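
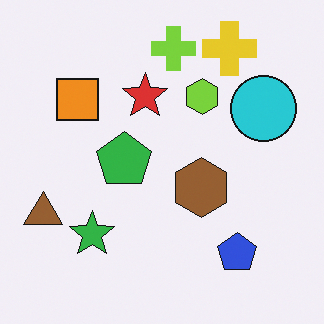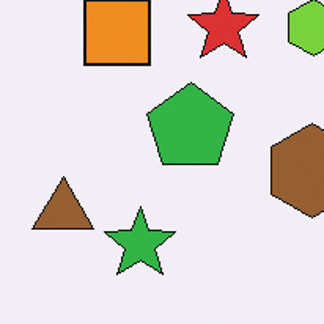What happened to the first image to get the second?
The second image is the first cropped to a modestly smaller region and rescaled.

The visible shapes are larger and the field of view is narrower; shapes near the original edges may be partly or wholly outside the frame — a crop-and-rescale.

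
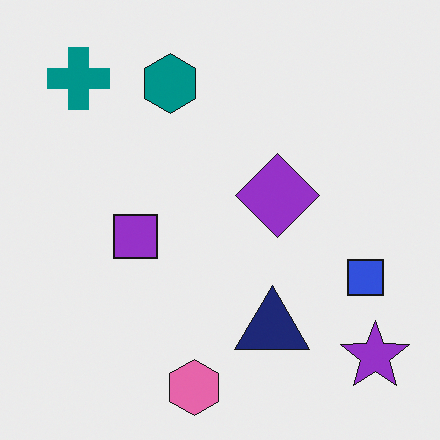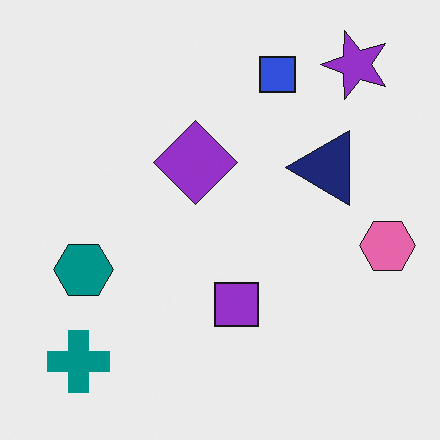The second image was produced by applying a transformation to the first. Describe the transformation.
The second image is the first rotated 90° counter-clockwise.

The purple star sits in the bottom-right of the first image and the top-right of the second — consistent with a whole-image 90° counter-clockwise rotation.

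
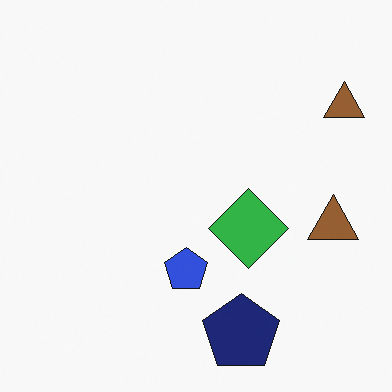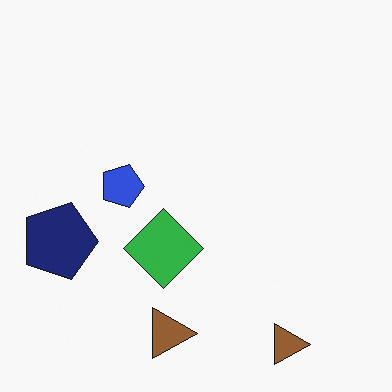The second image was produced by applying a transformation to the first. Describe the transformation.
This is the original image rotated 90° clockwise.

The navy pentagon sits in the bottom of the first image and the left of the second — consistent with a whole-image 90° clockwise rotation.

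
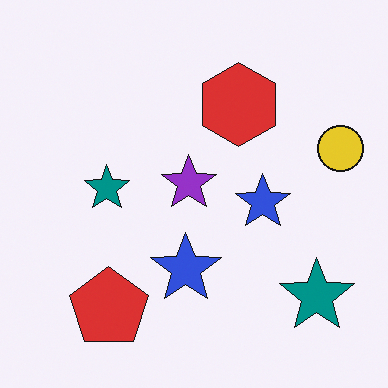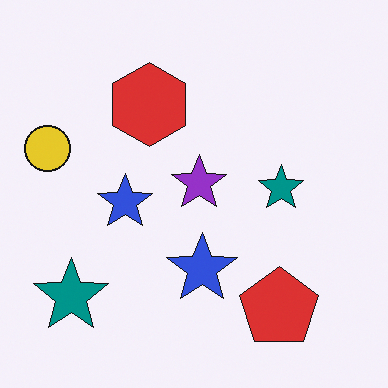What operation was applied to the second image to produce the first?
The transformation is: flipped horizontally (left ↔ right).

The yellow circle is in the left of the second image and the right of the first — shapes on opposite sides of the vertical midline have swapped in a mirror flip.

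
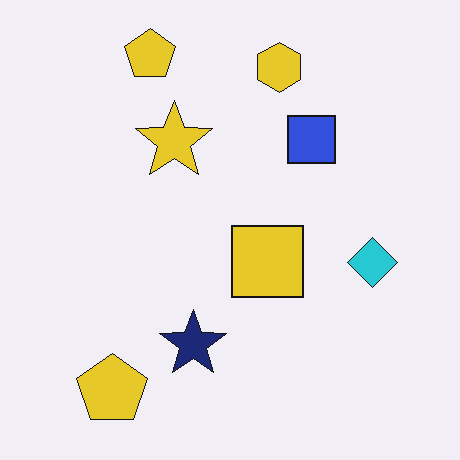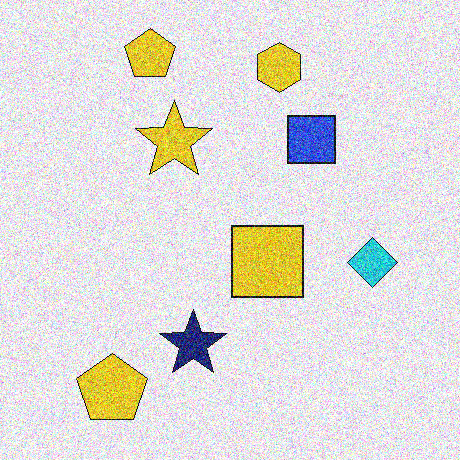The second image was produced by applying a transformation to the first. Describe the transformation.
The second image is the first degraded with a thick layer of grain.

Random speckle covers the whole image, including the flat background.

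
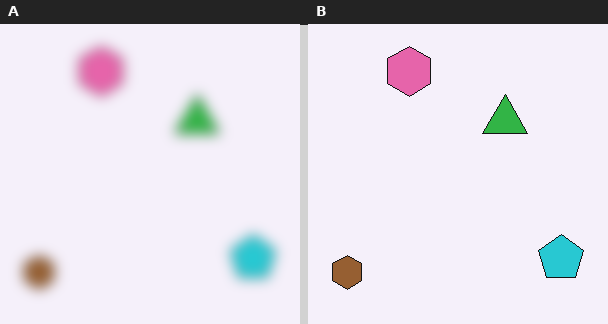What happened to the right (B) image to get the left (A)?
The transformation is: heavily blurred.

Shape edges and outlines are uniformly softened across the whole image.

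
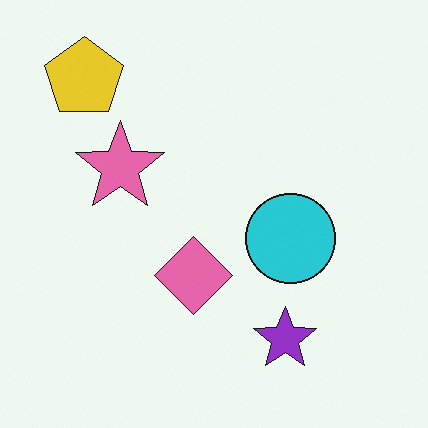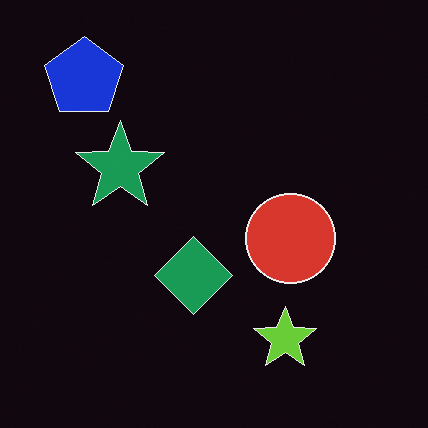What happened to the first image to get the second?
The image was color-inverted (negative).

The light background has become dark and every shape's color is its complement — a photographic negative.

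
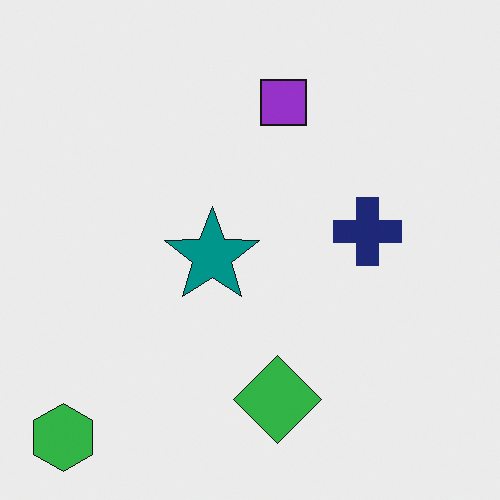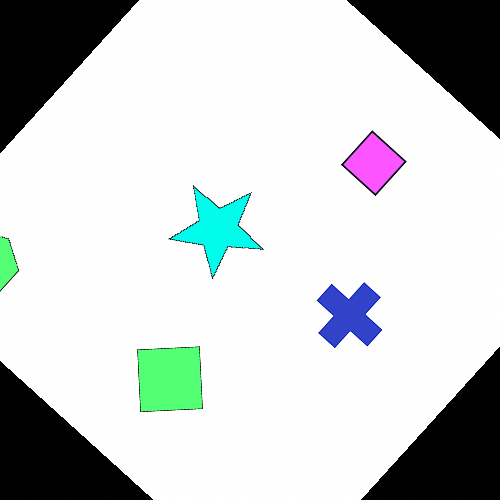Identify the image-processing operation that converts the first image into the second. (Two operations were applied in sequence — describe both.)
This is the original image rotated clockwise by a large amount — several tens of degrees, then brightened a lot.

Every shape is tilted by the same angle and the image corners show triangular fill wedges — a whole-image rotation by a non-right angle. Every pixel — background and shapes alike — is uniformly brightened.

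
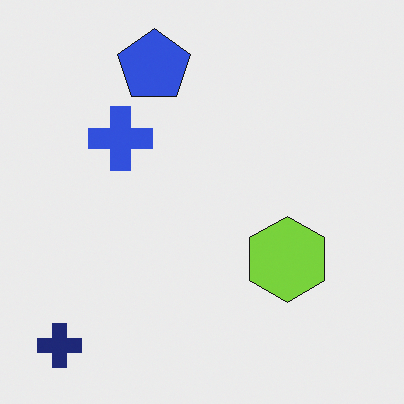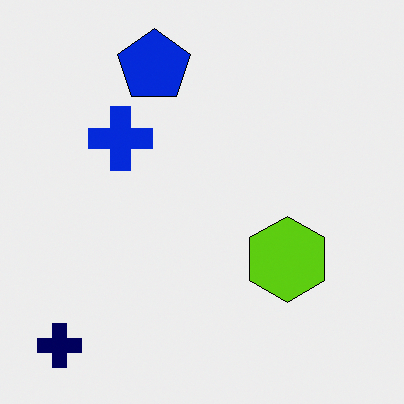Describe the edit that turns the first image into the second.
This is the original image given slightly increased contrast.

Tones are pushed away from mid-grey across the whole image — a global contrast change.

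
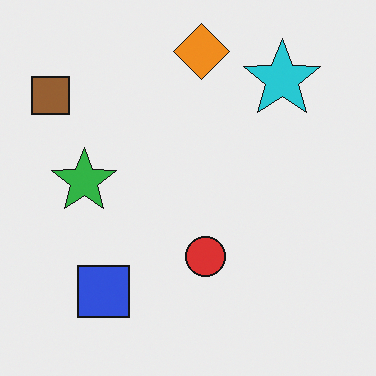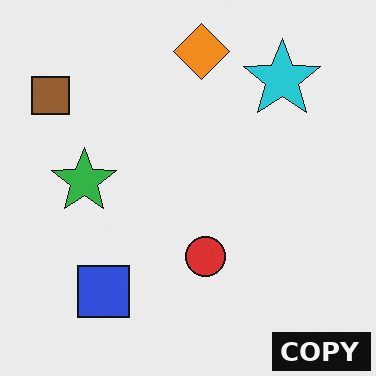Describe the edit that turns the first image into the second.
Watermarked with the text "COPY" in the lower-right corner.

A dark label reading "COPY" appears in the lower-right corner.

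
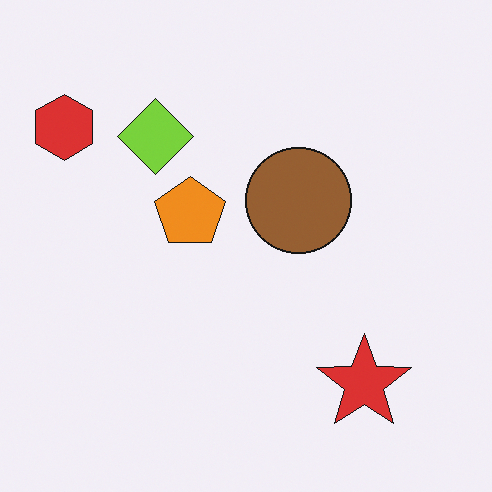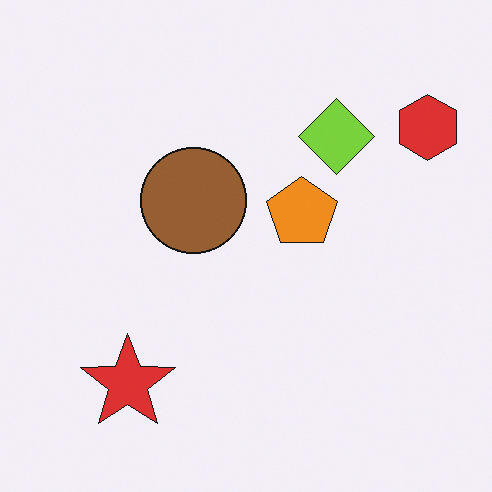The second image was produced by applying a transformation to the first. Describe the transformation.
This is the original image flipped horizontally (left ↔ right).

The red hexagon is in the top-left of the first image and the top-right of the second — shapes on opposite sides of the vertical midline have swapped in a mirror flip.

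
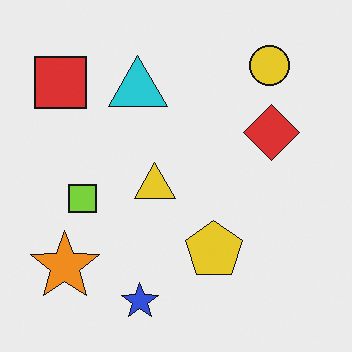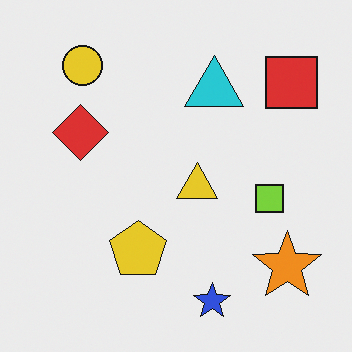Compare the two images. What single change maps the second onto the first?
The image was flipped horizontally (left ↔ right).

The red square is in the top-right of the second image and the top-left of the first — shapes on opposite sides of the vertical midline have swapped in a mirror flip.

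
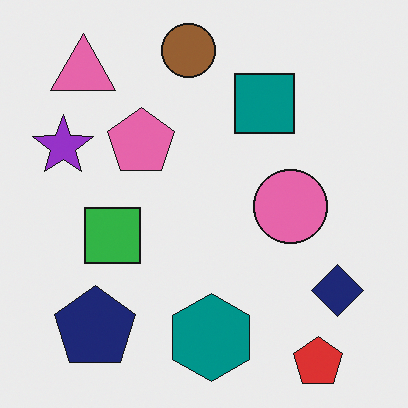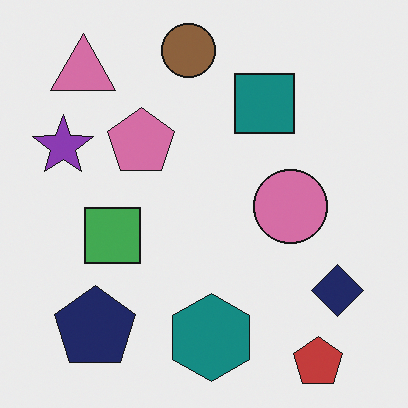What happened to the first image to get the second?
It was slightly desaturated.

All colors are more muted and greyish — a global saturation change.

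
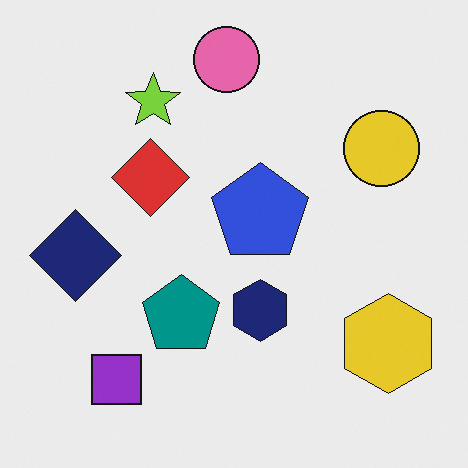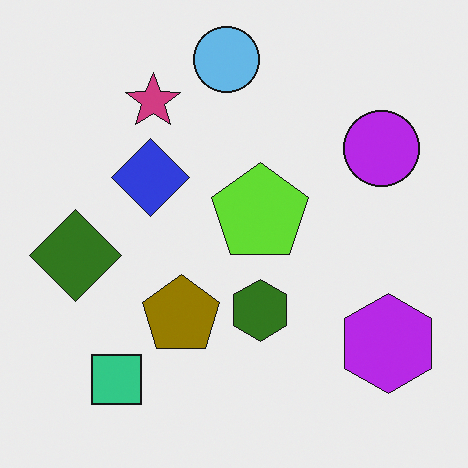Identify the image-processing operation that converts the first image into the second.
The transformation is: hue-shifted by a large amount.

Every shape's color has rotated by the same amount around the hue wheel — a uniform hue shift.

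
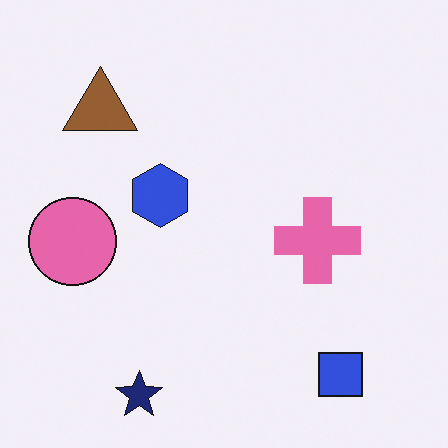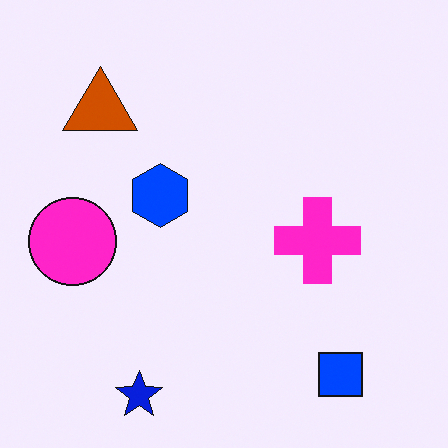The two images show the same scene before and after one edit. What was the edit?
The second image is the first made much more vivid (saturation change).

All colors are more vivid — a global saturation change.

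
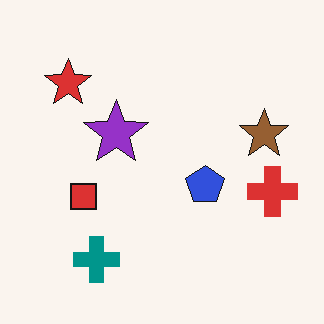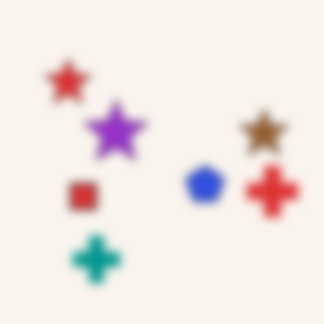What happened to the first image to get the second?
Strongly gaussian-blurred.

Shape edges and outlines are uniformly softened across the whole image.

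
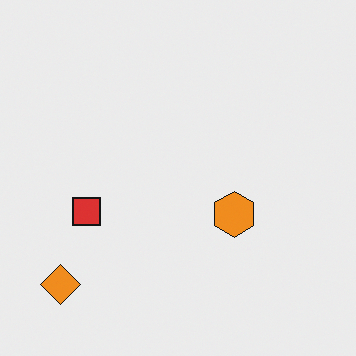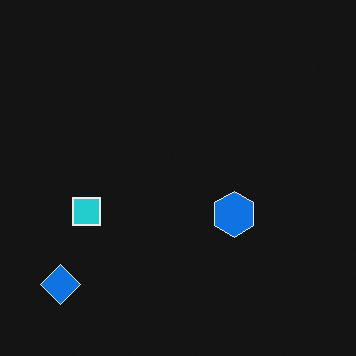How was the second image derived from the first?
This is the original image color-inverted (negative).

The light background has become dark and every shape's color is its complement — a photographic negative.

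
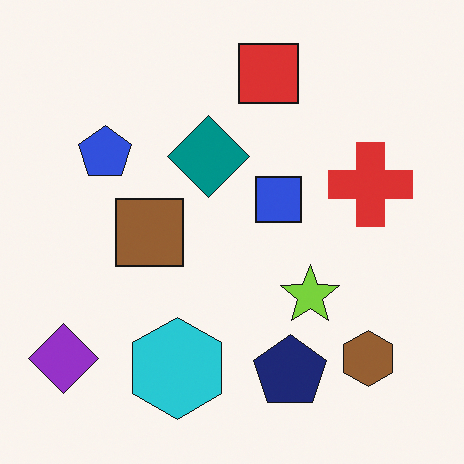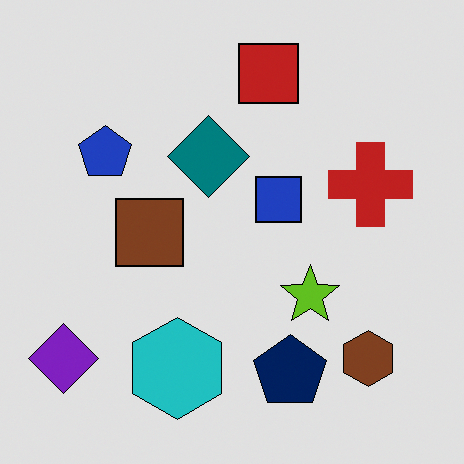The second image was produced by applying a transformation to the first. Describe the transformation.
Moderately posterized.

Each flat color has snapped to a coarser quantized level — most visibly, the near-white background has dropped to a flat grey.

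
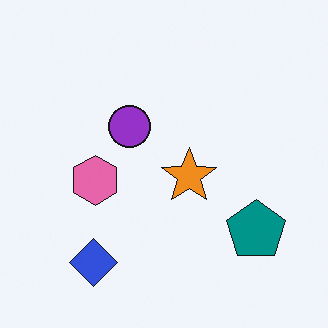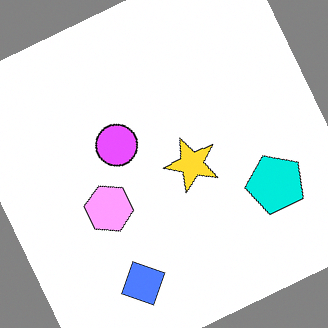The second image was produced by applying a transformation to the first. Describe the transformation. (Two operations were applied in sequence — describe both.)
The transformation is: brightened a lot, then rotated counter-clockwise by a clearly visible amount.

Every pixel — background and shapes alike — is uniformly brightened. Every shape is tilted by the same angle and the image corners show triangular fill wedges — a whole-image rotation by a non-right angle.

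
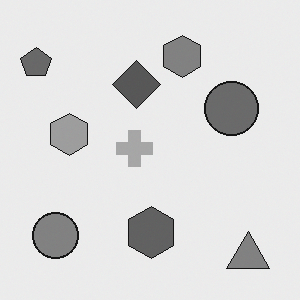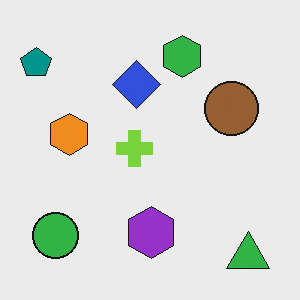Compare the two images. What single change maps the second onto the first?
The first image is the second converted to grayscale.

All color is removed — every shape is now a shade of grey.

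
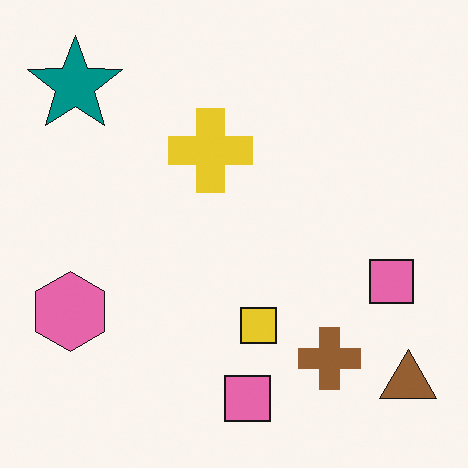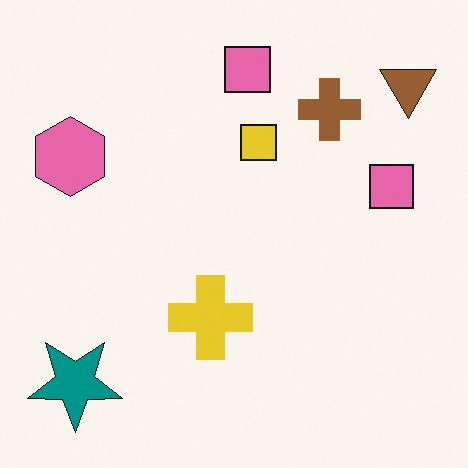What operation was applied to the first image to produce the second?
The transformation is: flipped vertically (top ↔ bottom).

The teal star is in the top-left of the first image and the bottom-left of the second — shapes on opposite sides of the horizontal midline have swapped in a mirror flip.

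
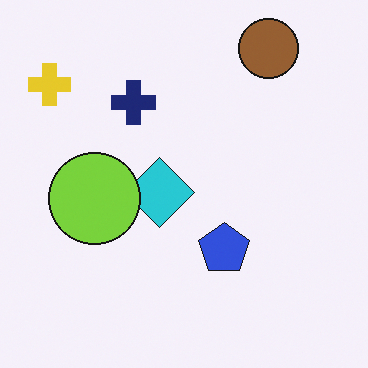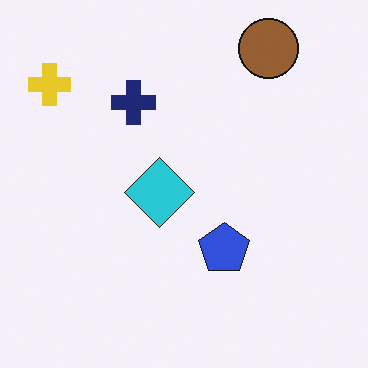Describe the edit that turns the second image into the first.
The first image is the second overlaid with an additional lime circle.

A lime circle appears in the first image that is absent from the second.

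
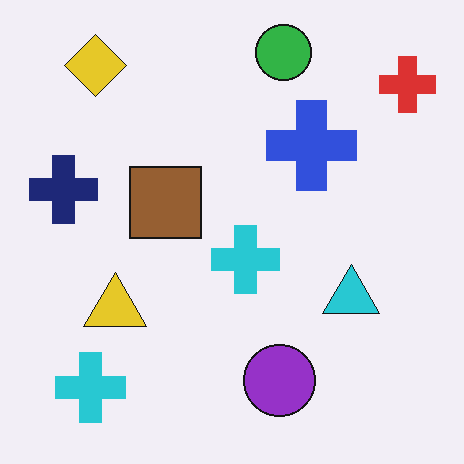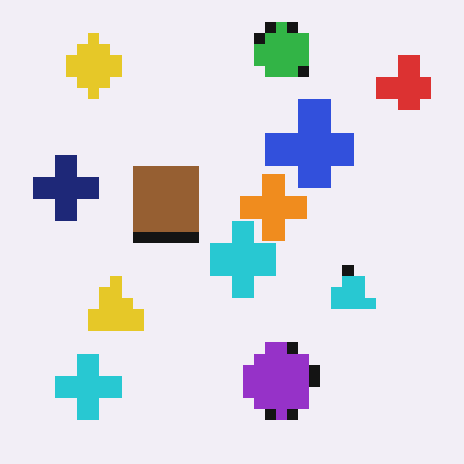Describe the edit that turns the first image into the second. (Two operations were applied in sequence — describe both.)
The second image is the first coarsely pixelated, then overlaid with an additional orange cross.

Shapes are reduced to large square blocks; fine edges and outlines are lost — a downscale-then-upscale (mosaic) effect. An orange cross appears in the second image that is absent from the first.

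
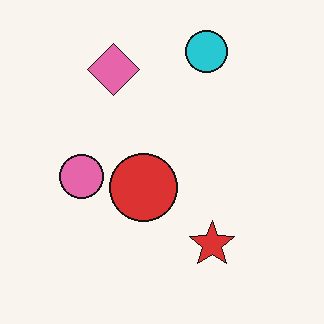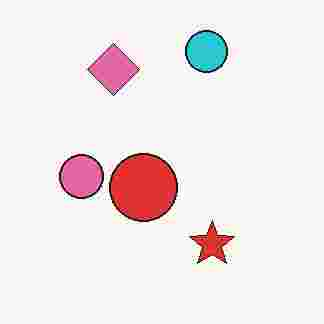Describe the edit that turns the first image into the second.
The image was heavily JPEG-compressed with obvious blocking artifacts.

Blocky 8×8 compression artifacts appear around shape edges and the flat background shows ringing — characteristic JPEG degradation.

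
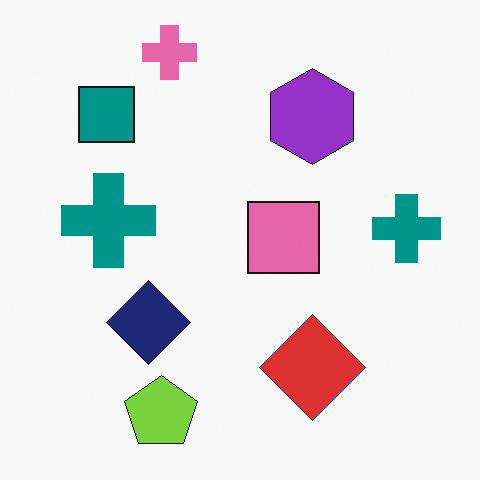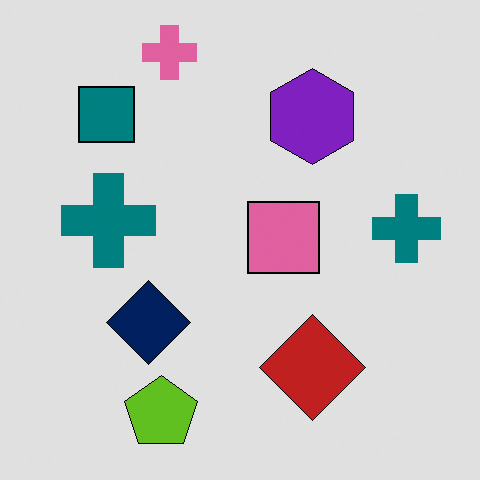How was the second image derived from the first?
Posterized to a reduced palette.

Each flat color has snapped to a coarser quantized level — most visibly, the near-white background has dropped to a flat grey.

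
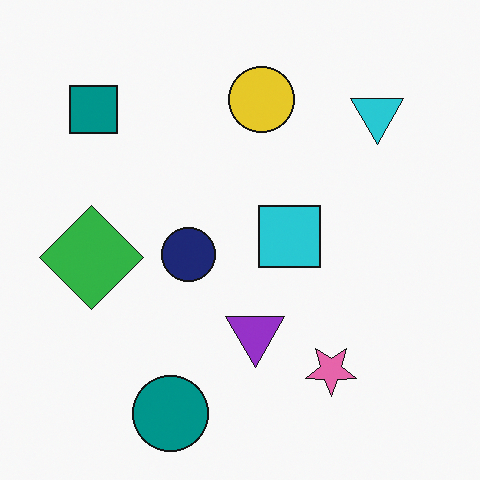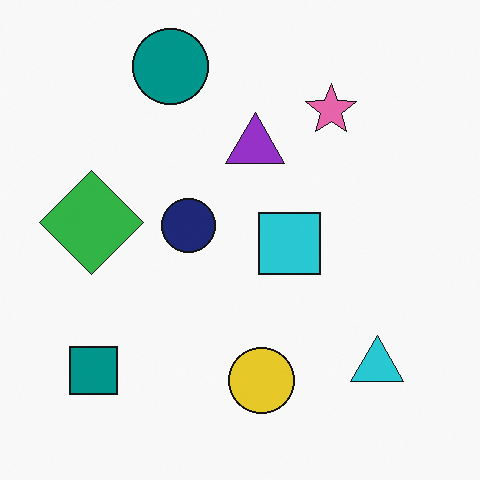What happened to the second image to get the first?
The transformation is: flipped vertically (top ↔ bottom).

The teal circle is in the top of the second image and the bottom of the first — shapes on opposite sides of the horizontal midline have swapped in a mirror flip.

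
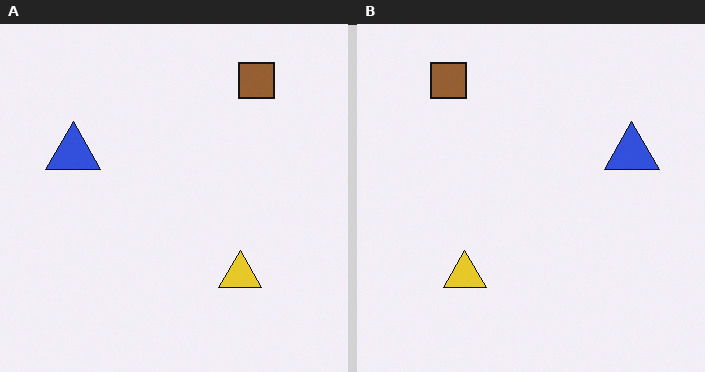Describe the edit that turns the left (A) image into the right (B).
The right (B) image is the left (A) flipped horizontally (left ↔ right).

The blue triangle is in the left of the left (A) image and the right of the right (B) — shapes on opposite sides of the vertical midline have swapped in a mirror flip.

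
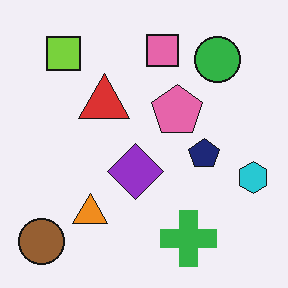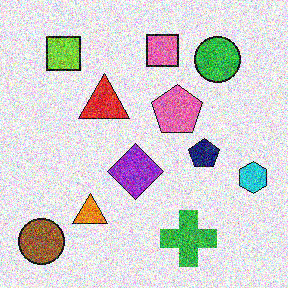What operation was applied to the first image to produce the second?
The transformation is: degraded with a thick layer of grain.

Random speckle covers the whole image, including the flat background.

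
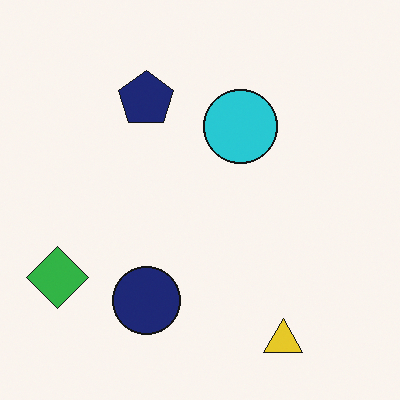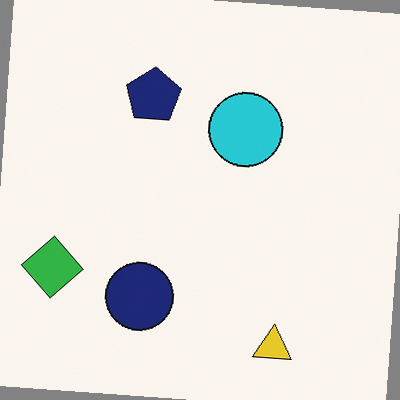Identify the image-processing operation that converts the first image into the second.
The transformation is: rotated clockwise by a slight angle.

Every shape is tilted by the same angle and the image corners show triangular fill wedges — a whole-image rotation by a non-right angle.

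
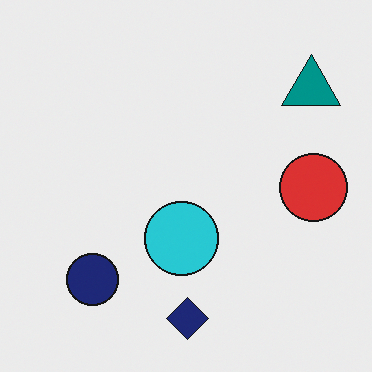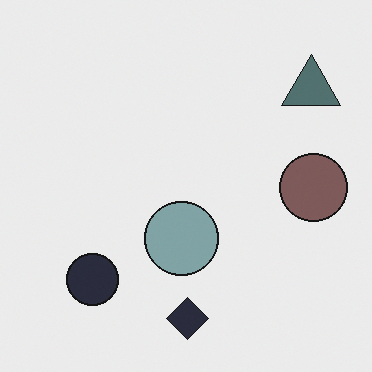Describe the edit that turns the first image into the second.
Made much more muted (saturation change).

All colors are more muted and greyish — a global saturation change.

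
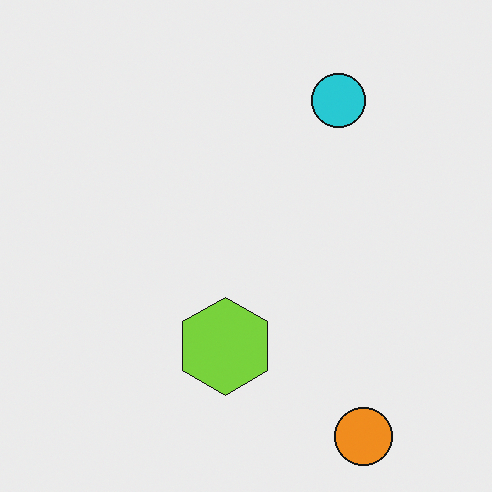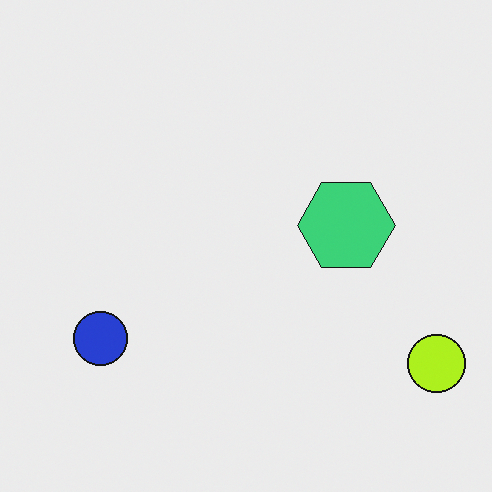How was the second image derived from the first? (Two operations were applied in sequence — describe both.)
Hue-shifted slightly, then transposed (reflected across the top-left ↔ bottom-right diagonal).

Every shape's color has rotated by the same amount around the hue wheel — a uniform hue shift. Shapes have swapped their row and column positions — what was in the top-right is now in the bottom-left — a diagonal reflection.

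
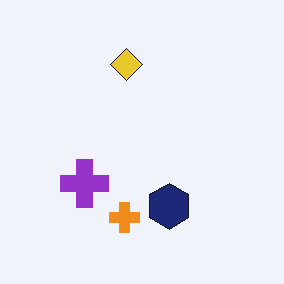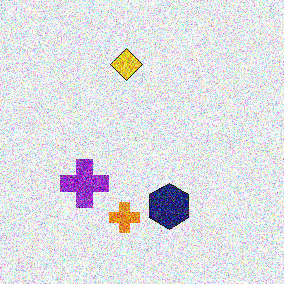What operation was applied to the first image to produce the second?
This is the original image degraded with heavy additive noise.

Random speckle covers the whole image, including the flat background.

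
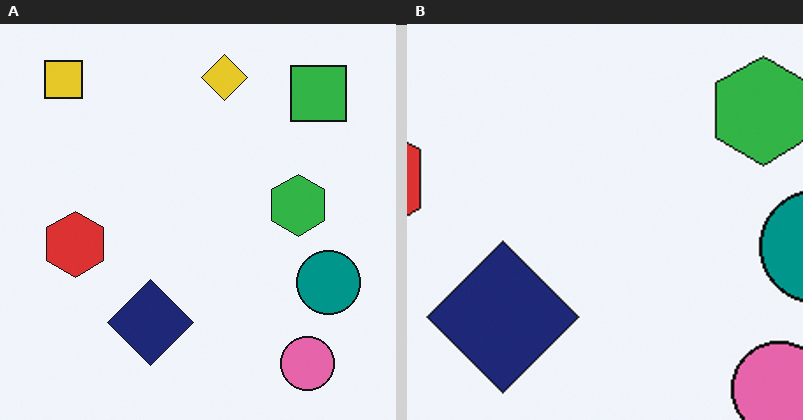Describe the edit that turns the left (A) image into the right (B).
It was cropped tightly and scaled back up.

The visible shapes are larger and the field of view is narrower; shapes near the original edges may be partly or wholly outside the frame — a crop-and-rescale.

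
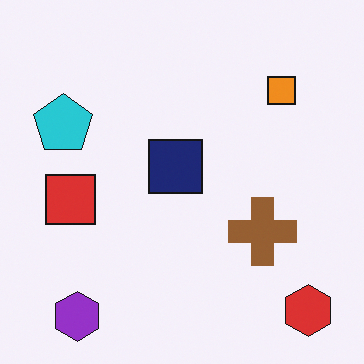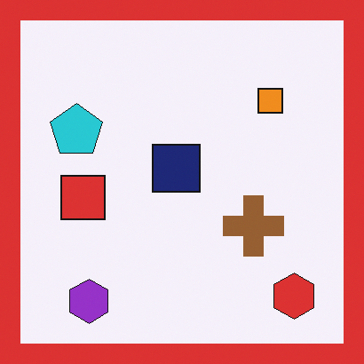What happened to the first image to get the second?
The image was framed with a red border.

A solid red frame runs around the edge of the second image, with the content slightly shrunk inside it.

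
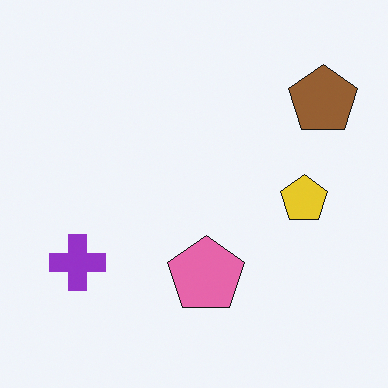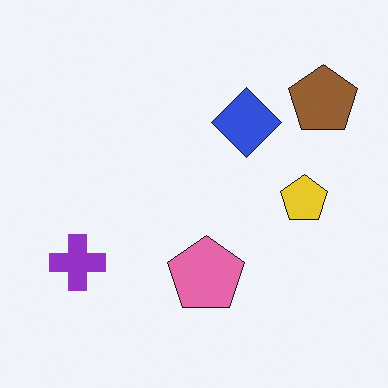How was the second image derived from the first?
This is the original image overlaid with an additional blue diamond.

A blue diamond appears in the second image that is absent from the first.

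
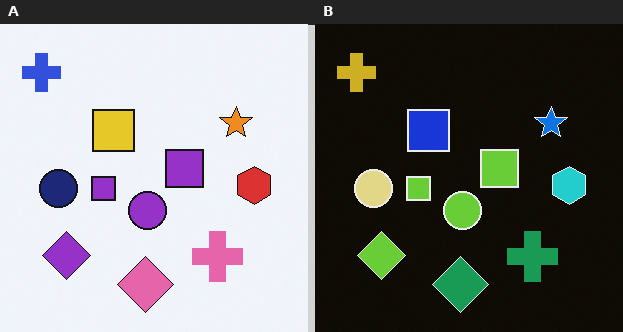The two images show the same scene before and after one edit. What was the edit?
Color-inverted (negative).

The light background has become dark and every shape's color is its complement — a photographic negative.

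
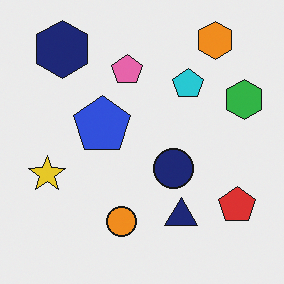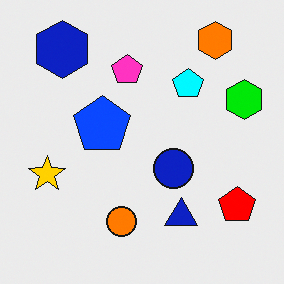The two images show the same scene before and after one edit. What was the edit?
The second image is the first made much more vivid (saturation change).

All colors are more vivid — a global saturation change.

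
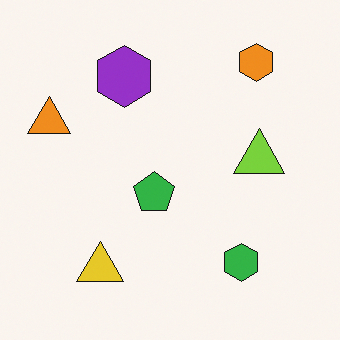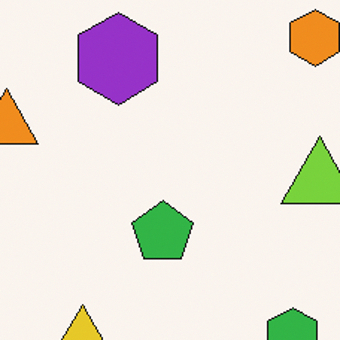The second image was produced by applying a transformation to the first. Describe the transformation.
This is the original image cropped to a modestly smaller region and rescaled.

The visible shapes are larger and the field of view is narrower; shapes near the original edges may be partly or wholly outside the frame — a crop-and-rescale.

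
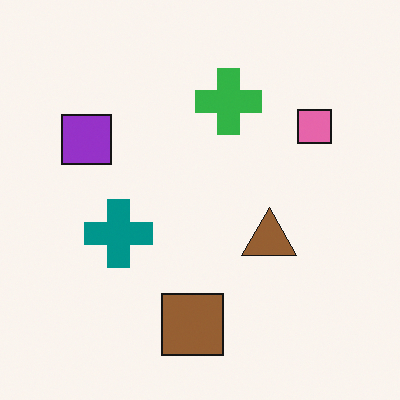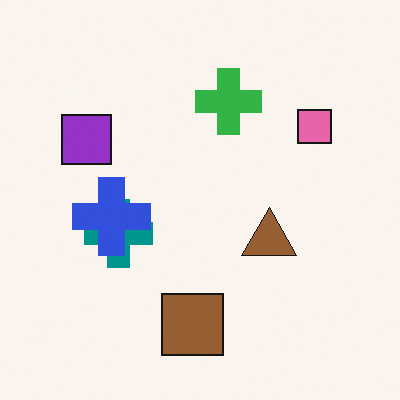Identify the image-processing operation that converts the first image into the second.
Overlaid with an additional blue cross.

A blue cross appears in the second image that is absent from the first.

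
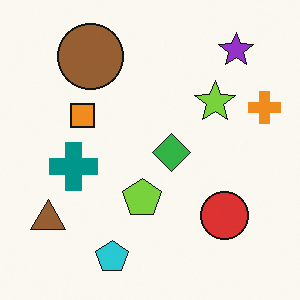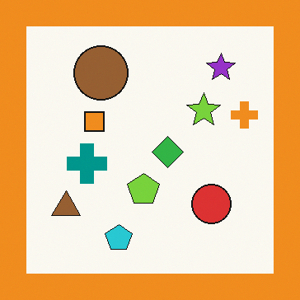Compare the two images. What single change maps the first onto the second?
The second image is the first framed with a orange border.

A solid orange frame runs around the edge of the second image, with the content slightly shrunk inside it.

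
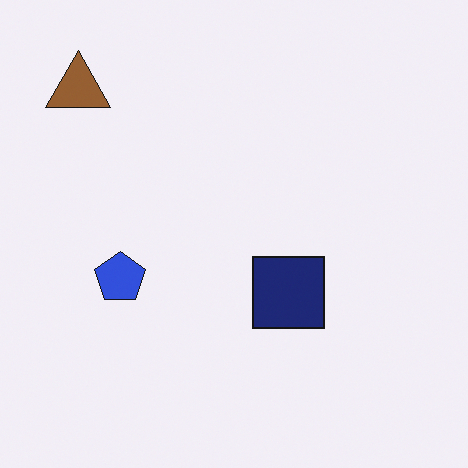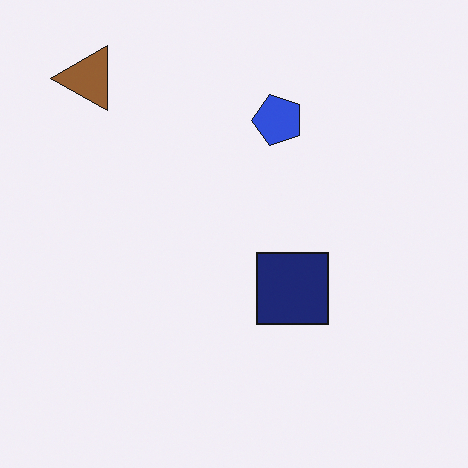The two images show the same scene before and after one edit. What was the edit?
The transformation is: transposed (reflected across the top-left ↔ bottom-right diagonal).

Shapes have swapped their row and column positions — what was in the top-right is now in the bottom-left — a diagonal reflection.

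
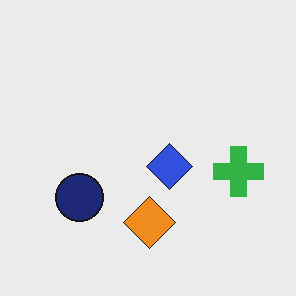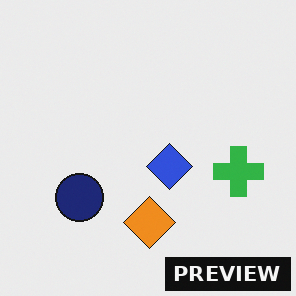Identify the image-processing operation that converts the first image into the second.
The image was watermarked with the text "PREVIEW" in the lower-right corner.

A dark label reading "PREVIEW" appears in the lower-right corner.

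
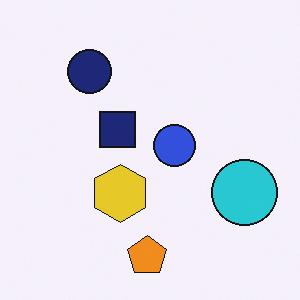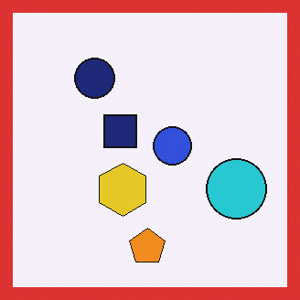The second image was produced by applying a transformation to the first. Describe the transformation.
Framed with a red border.

A solid red frame runs around the edge of the second image, with the content slightly shrunk inside it.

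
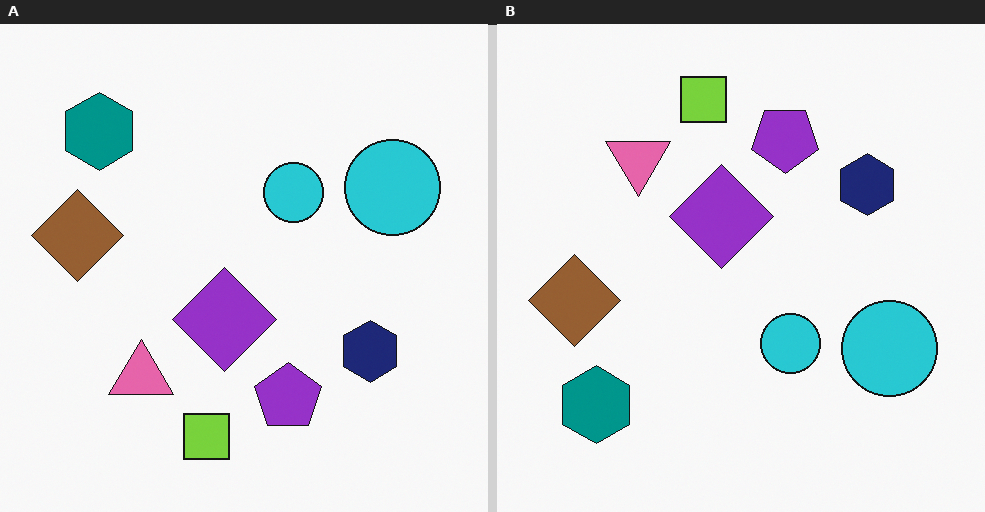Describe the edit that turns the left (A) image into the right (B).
This is the original image flipped vertically (top ↔ bottom).

The lime square is in the bottom of the left (A) image and the top of the right (B) — shapes on opposite sides of the horizontal midline have swapped in a mirror flip.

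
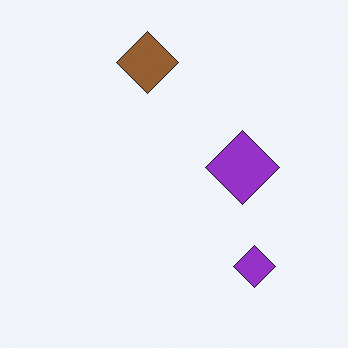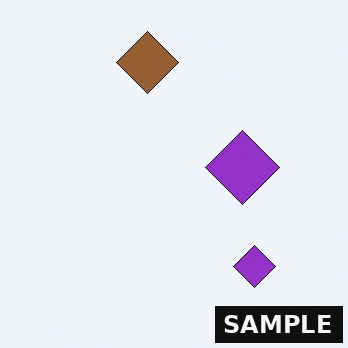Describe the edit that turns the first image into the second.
The image was watermarked with the text "SAMPLE" in the lower-right corner.

A dark label reading "SAMPLE" appears in the lower-right corner.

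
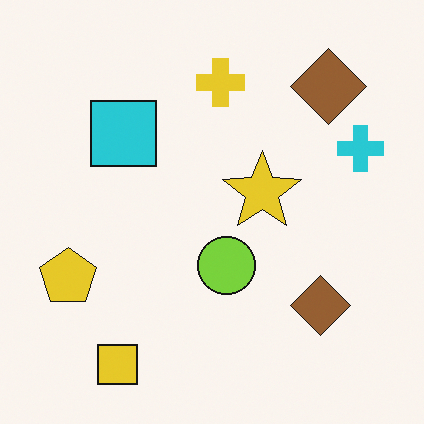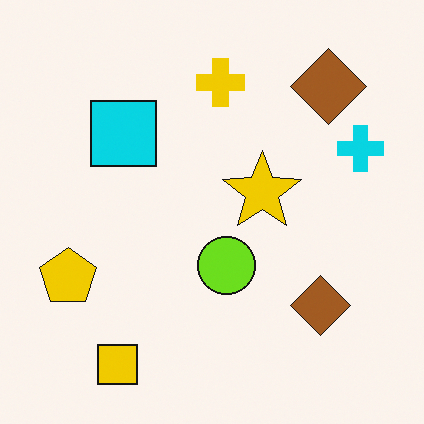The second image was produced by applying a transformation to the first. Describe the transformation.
The transformation is: slightly oversaturated.

All colors are more vivid — a global saturation change.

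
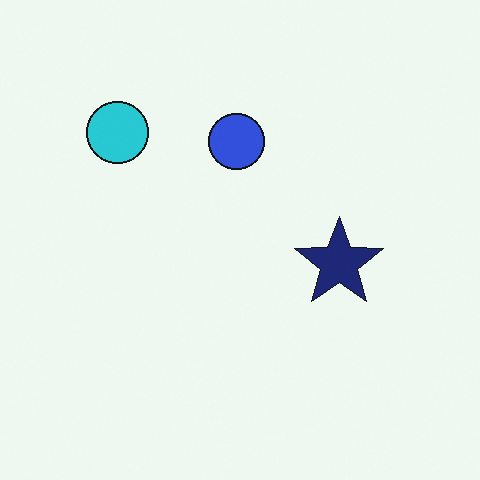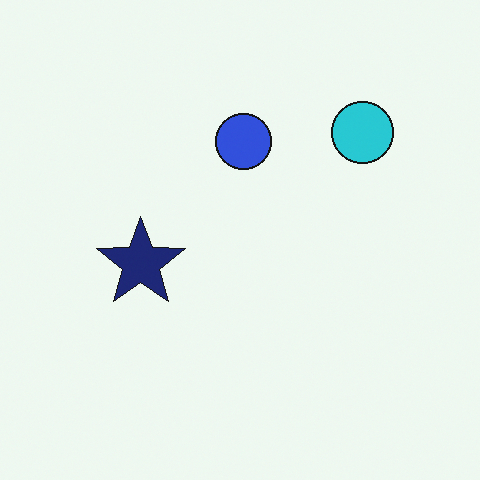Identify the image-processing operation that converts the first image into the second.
Flipped horizontally (left ↔ right).

The cyan circle is in the top-left of the first image and the top-right of the second — shapes on opposite sides of the vertical midline have swapped in a mirror flip.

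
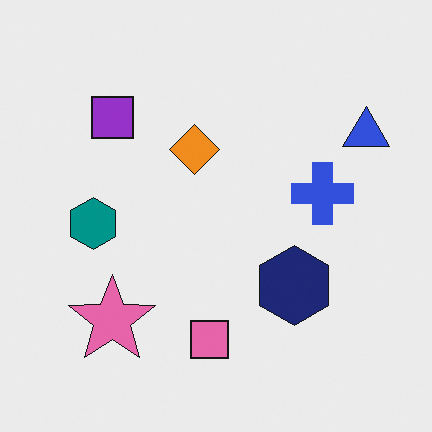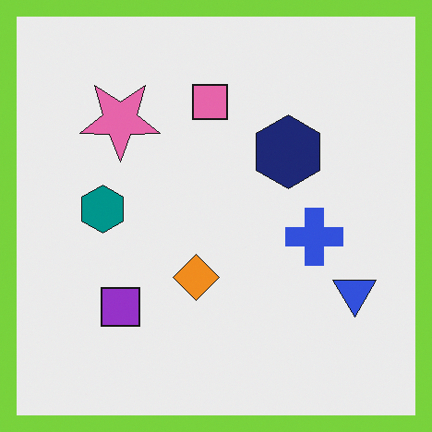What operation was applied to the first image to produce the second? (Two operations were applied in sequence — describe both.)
The transformation is: flipped vertically (top ↔ bottom), then framed with a lime border.

The pink square is in the bottom of the first image and the top of the second — shapes on opposite sides of the horizontal midline have swapped in a mirror flip. A solid lime frame runs around the edge of the second image, with the content slightly shrunk inside it.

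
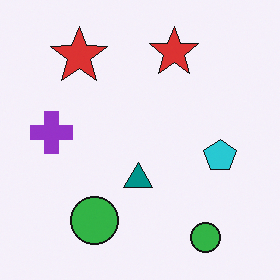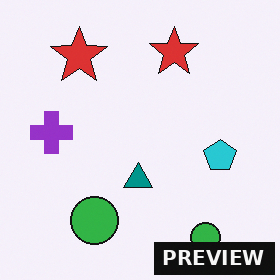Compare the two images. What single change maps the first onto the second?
The transformation is: watermarked with the text "PREVIEW" in the lower-right corner.

A dark label reading "PREVIEW" appears in the lower-right corner.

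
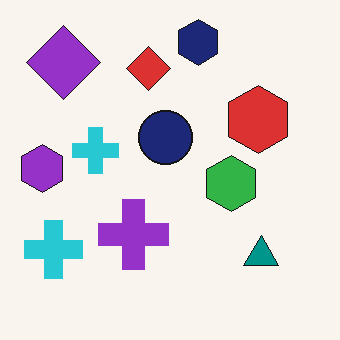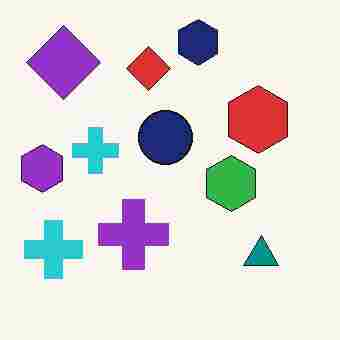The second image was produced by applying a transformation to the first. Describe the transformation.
Degraded with heavy JPEG compression.

Blocky 8×8 compression artifacts appear around shape edges and the flat background shows ringing — characteristic JPEG degradation.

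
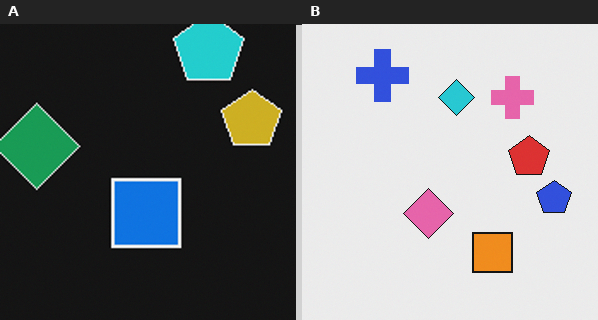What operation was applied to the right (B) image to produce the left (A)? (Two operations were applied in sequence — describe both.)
The image was cropped tightly and scaled back up, then color-inverted (negative).

The visible shapes are larger and the field of view is narrower; shapes near the original edges may be partly or wholly outside the frame — a crop-and-rescale. The light background has become dark and every shape's color is its complement — a photographic negative.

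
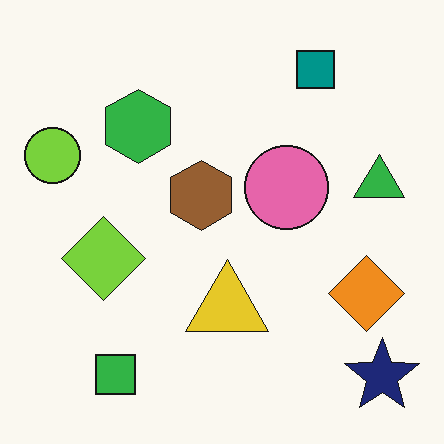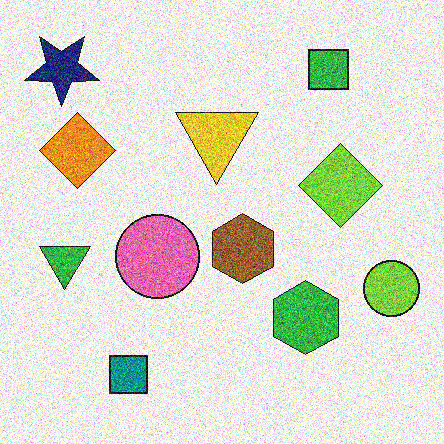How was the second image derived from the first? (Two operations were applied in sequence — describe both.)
The second image is the first degraded with heavy additive noise, then rotated 180°.

Random speckle covers the whole image, including the flat background. The navy star sits in the bottom-right of the first image and the top-left of the second — consistent with a whole-image 180° rotation.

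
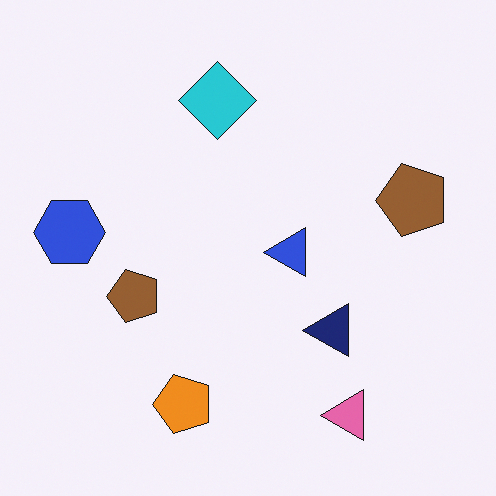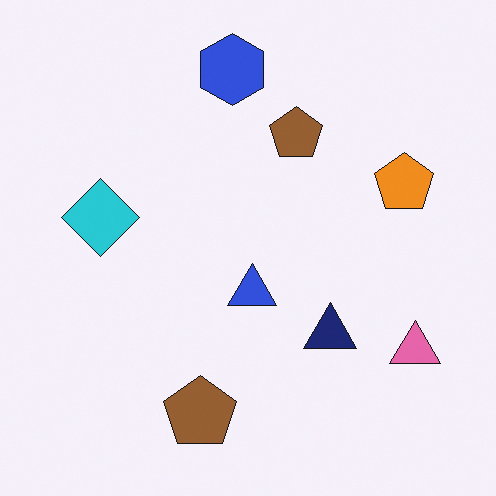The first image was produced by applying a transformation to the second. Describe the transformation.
The first image is the second transposed (reflected across the top-left ↔ bottom-right diagonal).

Shapes have swapped their row and column positions — what was in the top-right is now in the bottom-left — a diagonal reflection.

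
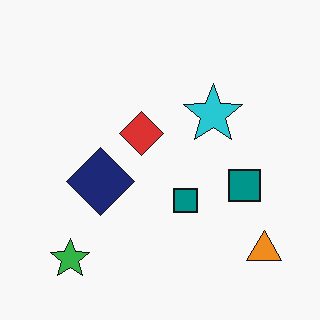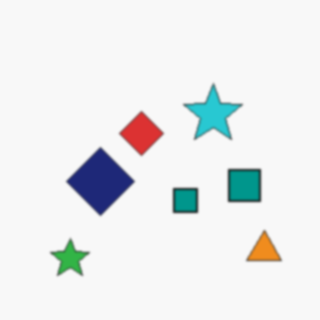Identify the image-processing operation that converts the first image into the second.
The image was given a subtle gaussian blur.

Shape edges and outlines are uniformly softened across the whole image.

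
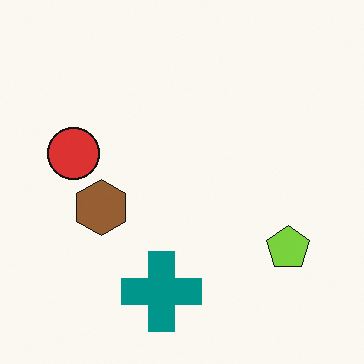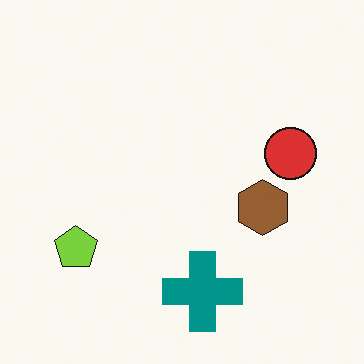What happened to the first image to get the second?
The second image is the first flipped horizontally (left ↔ right).

The red circle is in the left of the first image and the right of the second — shapes on opposite sides of the vertical midline have swapped in a mirror flip.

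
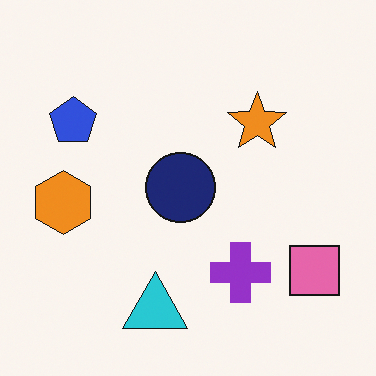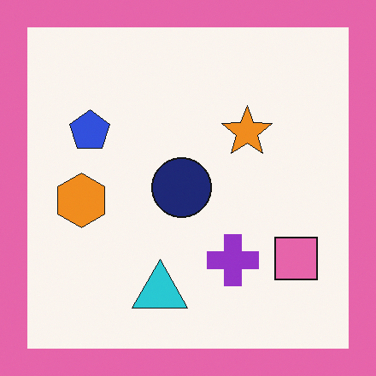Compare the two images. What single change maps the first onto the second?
The image was framed with a pink border.

A solid pink frame runs around the edge of the second image, with the content slightly shrunk inside it.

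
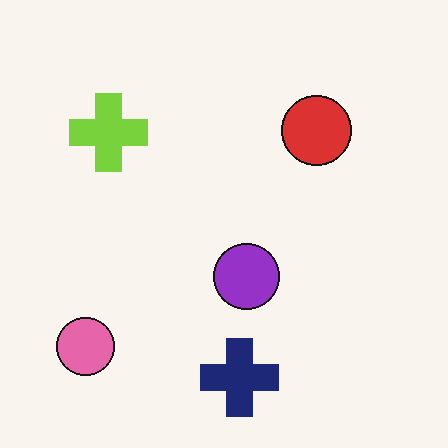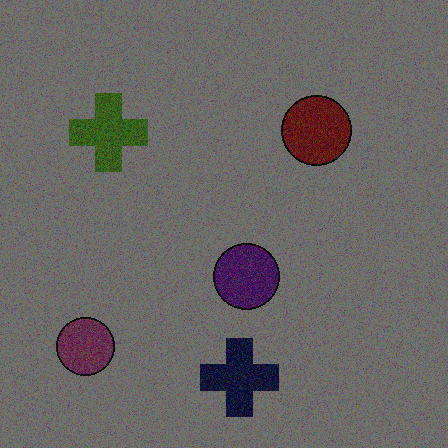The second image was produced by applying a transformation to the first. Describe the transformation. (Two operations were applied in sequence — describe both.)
This is the original image degraded with heavy additive noise, then substantially darkened.

Random speckle covers the whole image, including the flat background. Every pixel — background and shapes alike — is uniformly darkened.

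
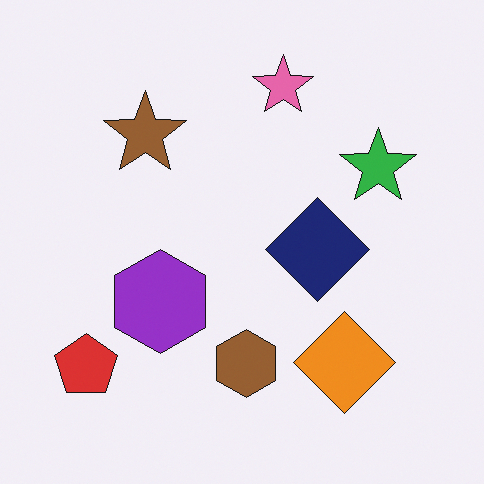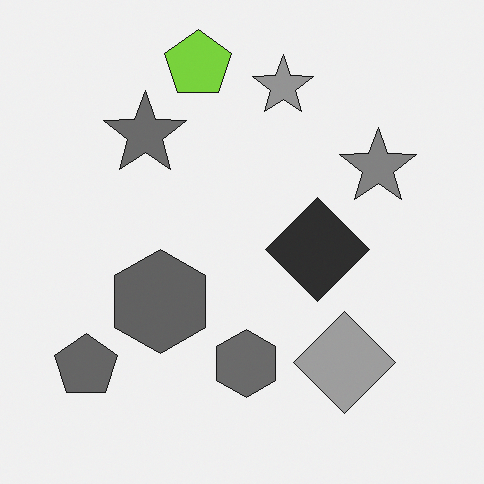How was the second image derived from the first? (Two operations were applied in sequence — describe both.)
The transformation is: converted to grayscale, then overlaid with an additional lime pentagon.

All color is removed — every shape is now a shade of grey. A lime pentagon appears in the second image that is absent from the first.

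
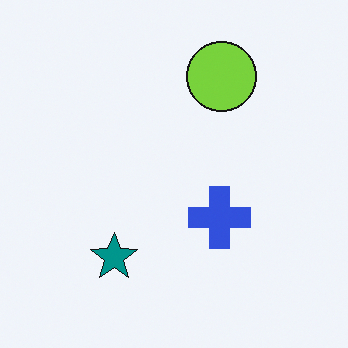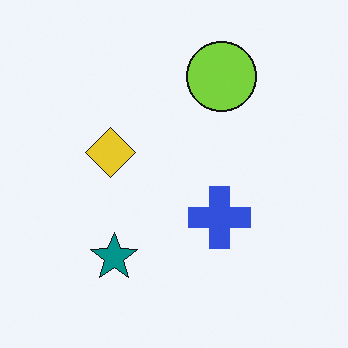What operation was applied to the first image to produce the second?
The image was overlaid with an additional yellow diamond.

A yellow diamond appears in the second image that is absent from the first.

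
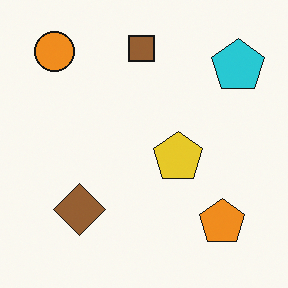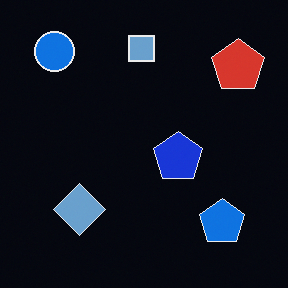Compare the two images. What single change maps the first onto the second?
The image was color-inverted (negative).

The light background has become dark and every shape's color is its complement — a photographic negative.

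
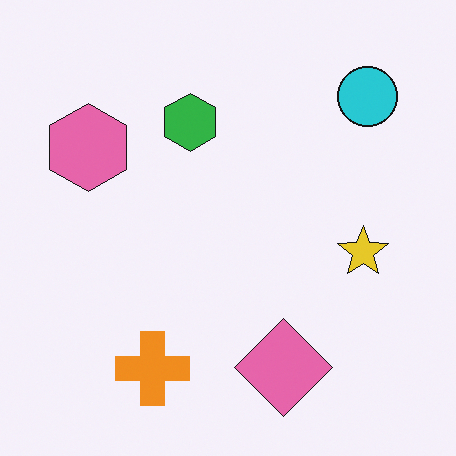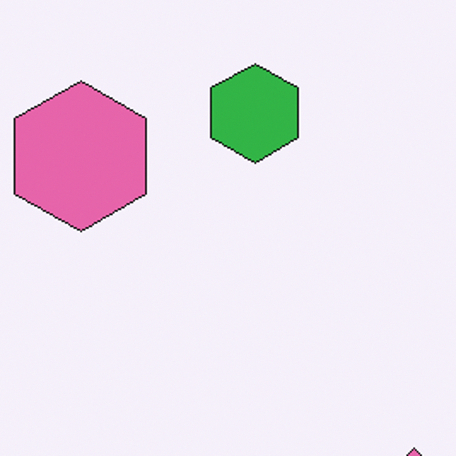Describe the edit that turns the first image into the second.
The image was cropped to a noticeably smaller region and rescaled.

The visible shapes are larger and the field of view is narrower; shapes near the original edges may be partly or wholly outside the frame — a crop-and-rescale.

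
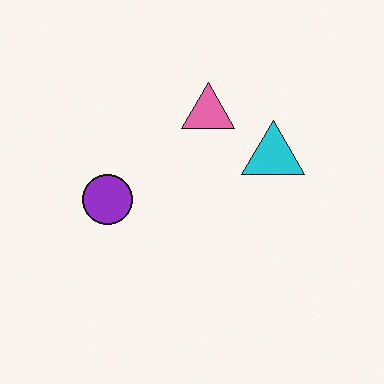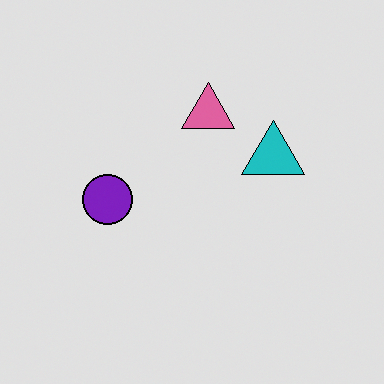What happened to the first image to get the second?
The transformation is: moderately posterized.

Each flat color has snapped to a coarser quantized level — most visibly, the near-white background has dropped to a flat grey.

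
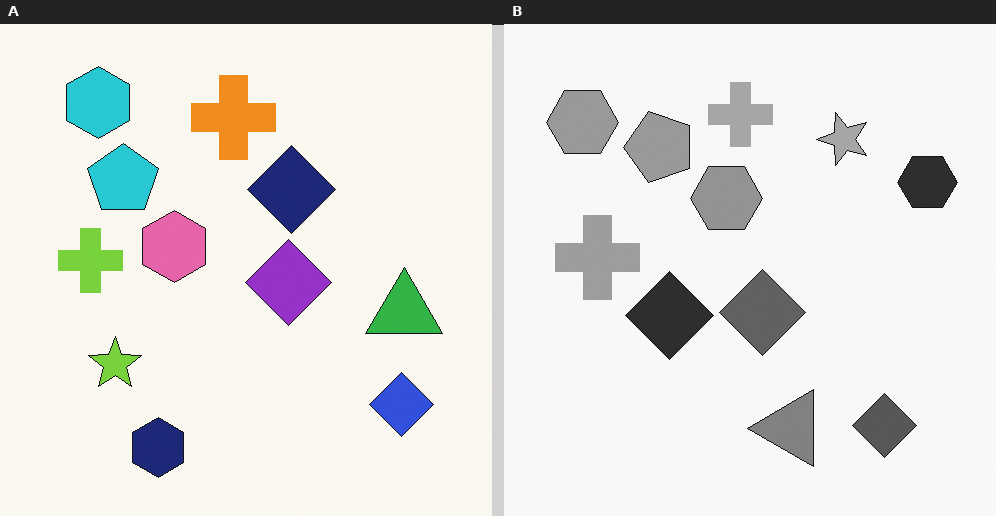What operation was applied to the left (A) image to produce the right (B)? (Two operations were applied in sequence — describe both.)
The transformation is: transposed (reflected across the top-left ↔ bottom-right diagonal), then converted to grayscale.

Shapes have swapped their row and column positions — what was in the top-right is now in the bottom-left — a diagonal reflection. All color is removed — every shape is now a shade of grey.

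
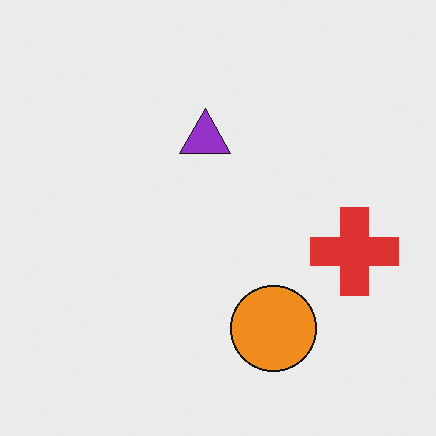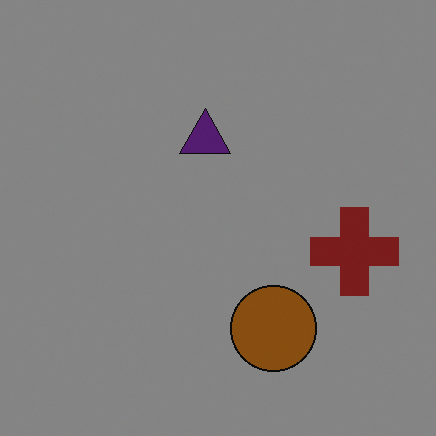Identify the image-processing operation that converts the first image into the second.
This is the original image darkened a lot.

Every pixel — background and shapes alike — is uniformly darkened.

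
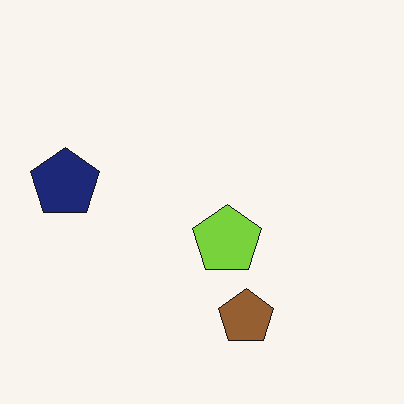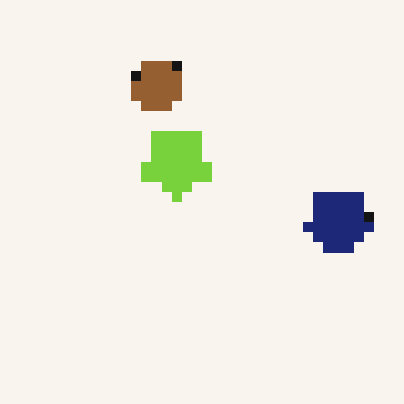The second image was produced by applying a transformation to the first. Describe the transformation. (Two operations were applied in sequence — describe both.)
This is the original image rotated 180°, then coarsely pixelated.

The navy pentagon sits in the left of the first image and the right of the second — consistent with a whole-image 180° rotation. Shapes are reduced to large square blocks; fine edges and outlines are lost — a downscale-then-upscale (mosaic) effect.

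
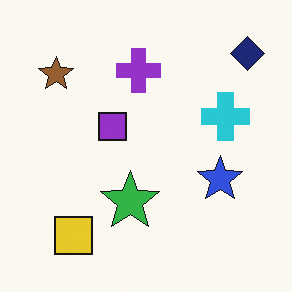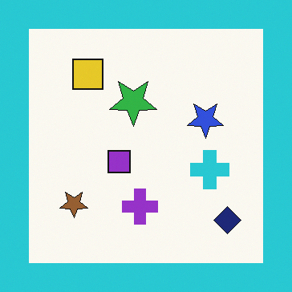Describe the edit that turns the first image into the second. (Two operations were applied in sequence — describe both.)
It was flipped vertically (top ↔ bottom), then framed with a cyan border.

The navy diamond is in the top-right of the first image and the bottom-right of the second — shapes on opposite sides of the horizontal midline have swapped in a mirror flip. A solid cyan frame runs around the edge of the second image, with the content slightly shrunk inside it.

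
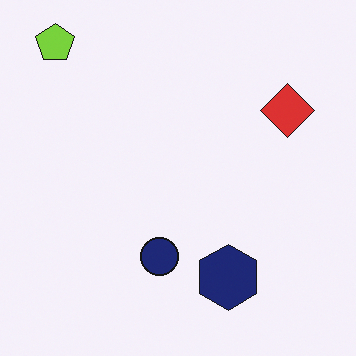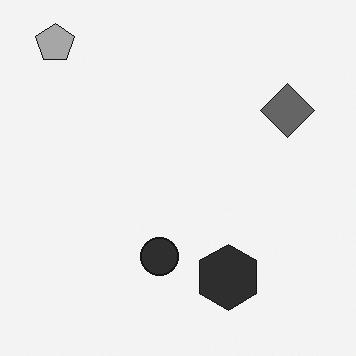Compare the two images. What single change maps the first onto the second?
The image was converted to grayscale.

All color is removed — every shape is now a shade of grey.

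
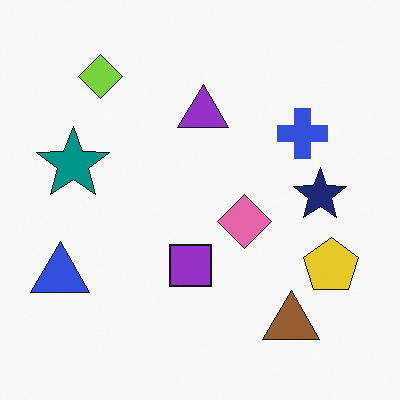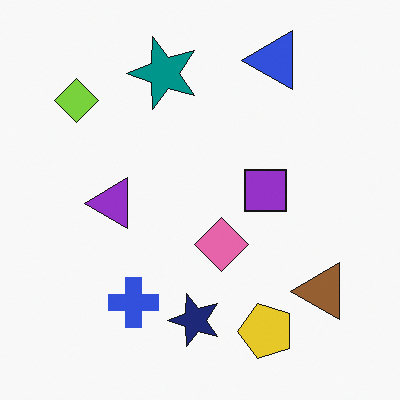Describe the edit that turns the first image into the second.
It was transposed (reflected across the top-left ↔ bottom-right diagonal).

Shapes have swapped their row and column positions — what was in the top-right is now in the bottom-left — a diagonal reflection.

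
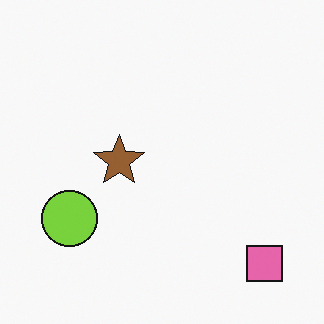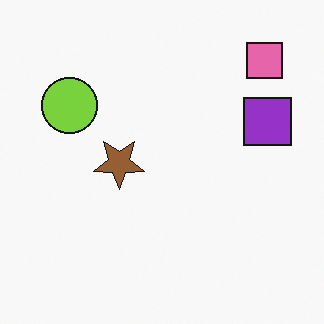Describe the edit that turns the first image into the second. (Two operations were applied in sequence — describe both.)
Flipped vertically (top ↔ bottom), then overlaid with an additional purple square.

The pink square is in the bottom-right of the first image and the top-right of the second — shapes on opposite sides of the horizontal midline have swapped in a mirror flip. A purple square appears in the second image that is absent from the first.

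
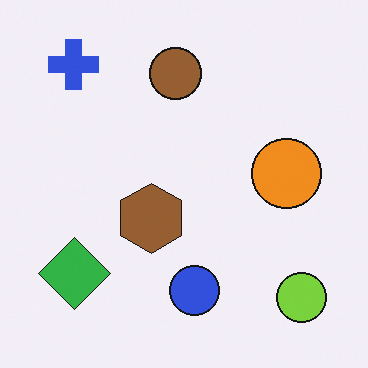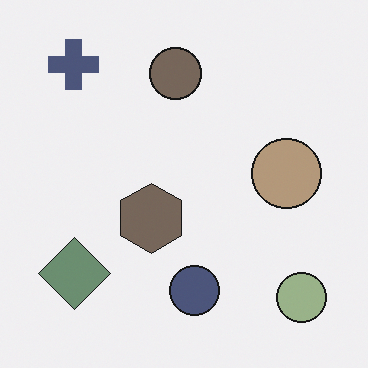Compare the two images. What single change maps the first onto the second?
The image was made much more muted (saturation change).

All colors are more muted and greyish — a global saturation change.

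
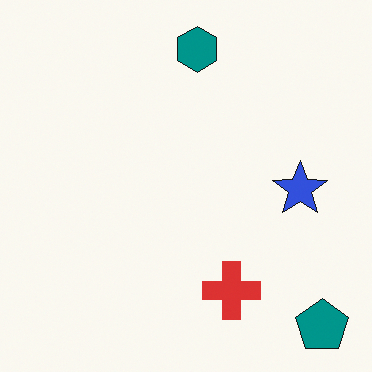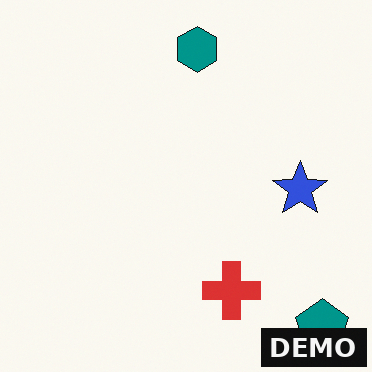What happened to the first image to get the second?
The second image is the first watermarked with the text "DEMO" in the lower-right corner.

A dark label reading "DEMO" appears in the lower-right corner.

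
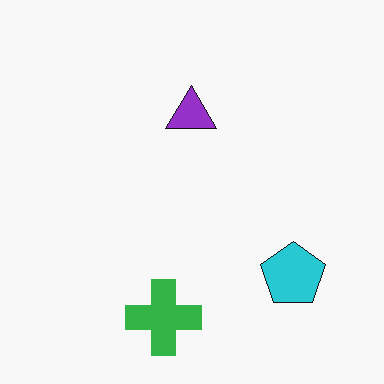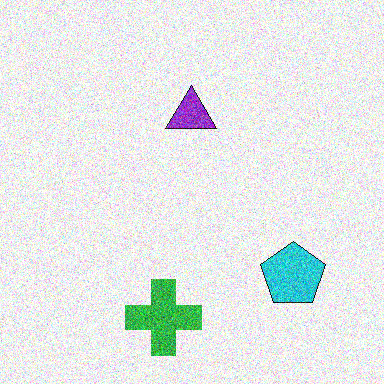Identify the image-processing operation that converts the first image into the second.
The transformation is: degraded with heavy additive noise.

Random speckle covers the whole image, including the flat background.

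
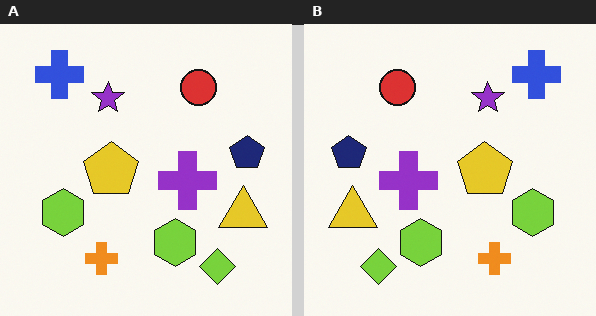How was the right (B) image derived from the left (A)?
The transformation is: flipped horizontally (left ↔ right).

The navy pentagon is in the right of the left (A) image and the left of the right (B) — shapes on opposite sides of the vertical midline have swapped in a mirror flip.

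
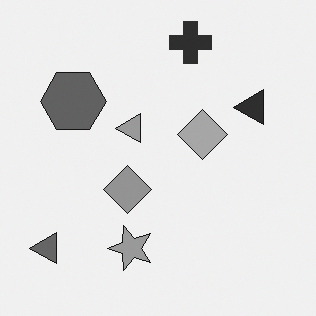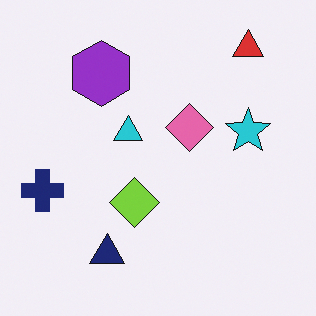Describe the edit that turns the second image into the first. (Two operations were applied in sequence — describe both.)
This is the original image converted to grayscale, then transposed (reflected across the top-left ↔ bottom-right diagonal).

All color is removed — every shape is now a shade of grey. Shapes have swapped their row and column positions — what was in the top-right is now in the bottom-left — a diagonal reflection.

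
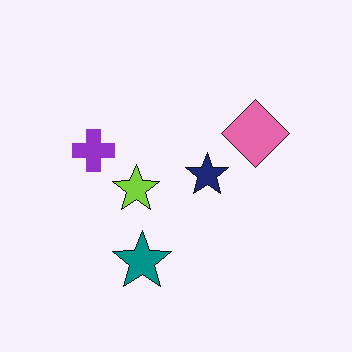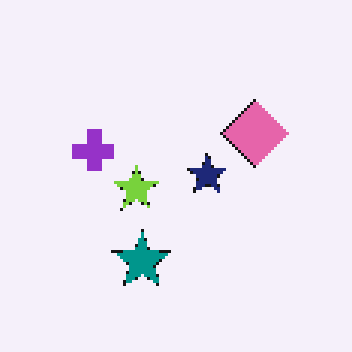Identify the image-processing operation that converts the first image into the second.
The image was mildly pixelated.

Shapes are reduced to large square blocks; fine edges and outlines are lost — a downscale-then-upscale (mosaic) effect.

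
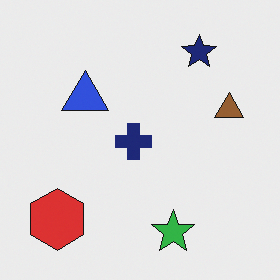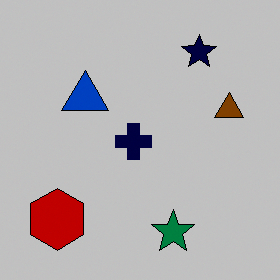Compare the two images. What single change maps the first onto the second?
It was aggressively posterized.

Each flat color has snapped to a coarser quantized level — most visibly, the near-white background has dropped to a flat grey.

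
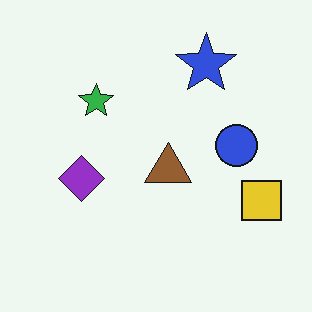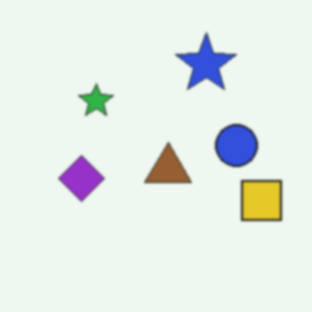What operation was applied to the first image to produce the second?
The transformation is: lightly blurred.

Shape edges and outlines are uniformly softened across the whole image.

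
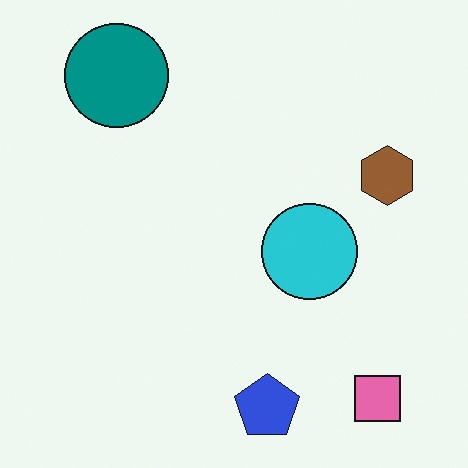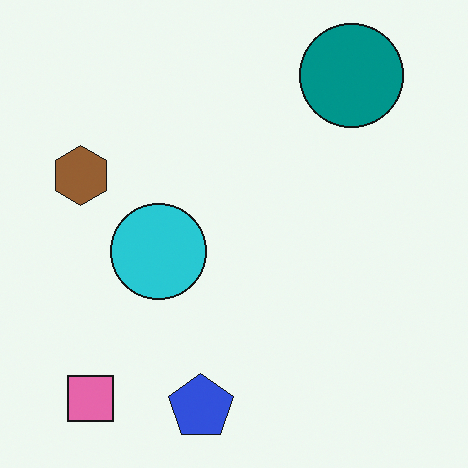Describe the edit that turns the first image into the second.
It was flipped horizontally (left ↔ right).

The brown hexagon is in the right of the first image and the left of the second — shapes on opposite sides of the vertical midline have swapped in a mirror flip.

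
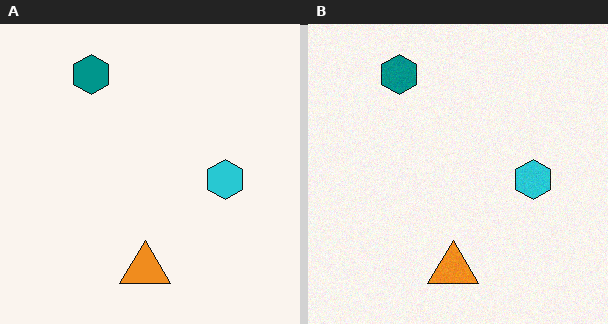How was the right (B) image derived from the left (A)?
The image was degraded with light additive noise.

Random speckle covers the whole image, including the flat background.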